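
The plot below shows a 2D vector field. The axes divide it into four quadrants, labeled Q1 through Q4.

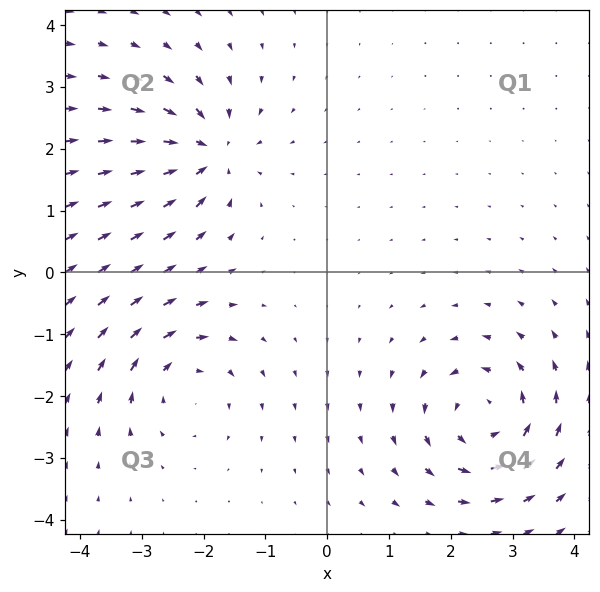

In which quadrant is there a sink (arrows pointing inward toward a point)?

Q2

The sink sits at approximately (-1.9, 1.9), which lies in quadrant Q2. The divergence there is about -5, negative as expected for a sink.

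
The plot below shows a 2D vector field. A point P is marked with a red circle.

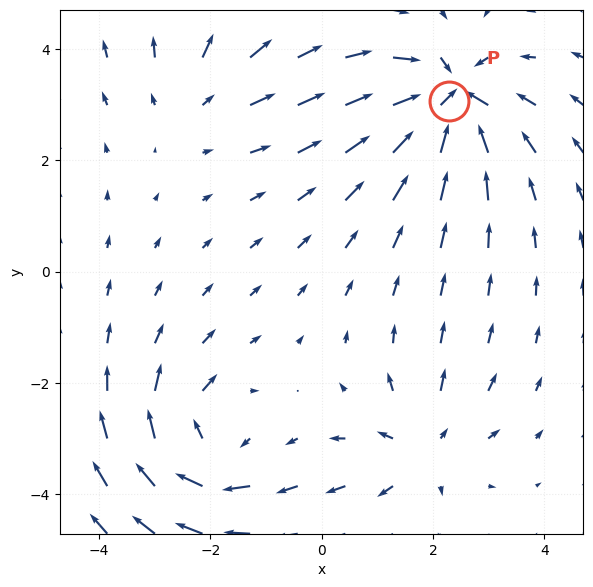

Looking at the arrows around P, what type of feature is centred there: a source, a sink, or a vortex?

sink

At P (2.3, 3.1) the arrows converge inward. Divergence about -7, curl ≈0 — negative divergence with near-zero curl is a sink.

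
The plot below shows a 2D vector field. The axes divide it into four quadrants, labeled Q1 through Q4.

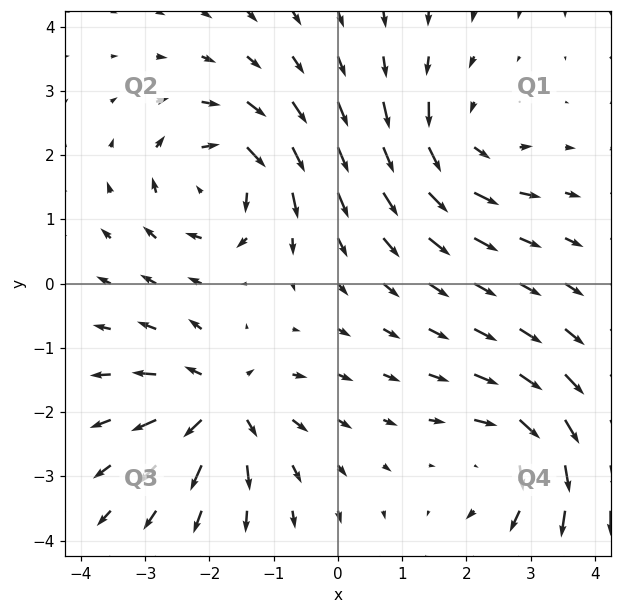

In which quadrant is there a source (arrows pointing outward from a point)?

The source sits at approximately (-1.8, -1.9), which lies in quadrant Q3. The divergence there is about +6, positive as expected for a source.

Q3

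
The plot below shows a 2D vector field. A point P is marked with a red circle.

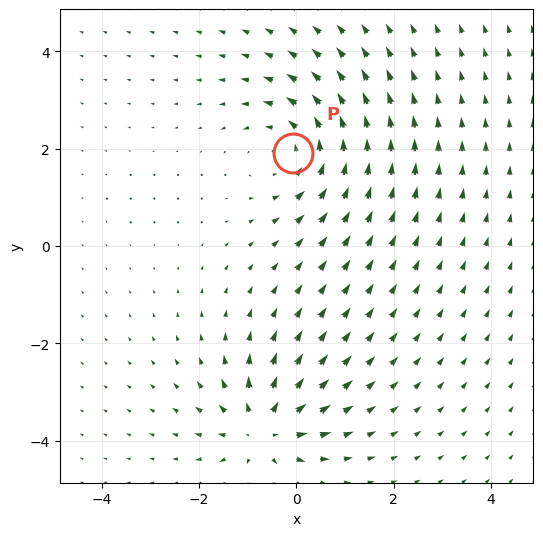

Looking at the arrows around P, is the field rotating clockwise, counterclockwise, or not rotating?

counterclockwise

Near P at (-0.1, 1.9) the arrows circulate counterclockwise. The curl (z-component) there is about +4; positive curl means counterclockwise rotation.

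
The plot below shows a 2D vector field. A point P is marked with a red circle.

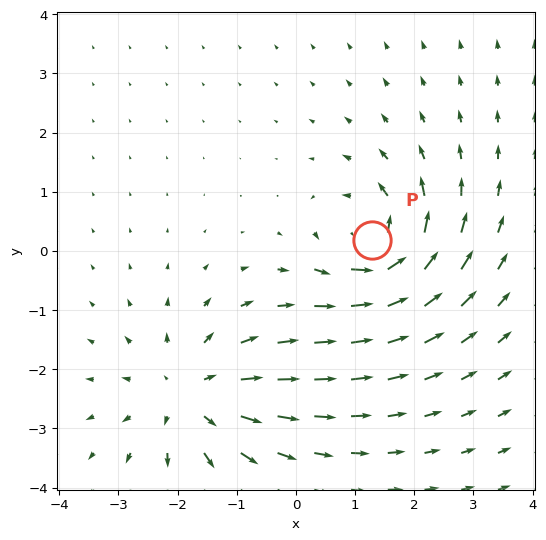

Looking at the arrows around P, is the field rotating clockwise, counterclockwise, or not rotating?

counterclockwise

Near P at (1.3, 0.2) the arrows circulate counterclockwise. The curl (z-component) there is about +5; positive curl means counterclockwise rotation.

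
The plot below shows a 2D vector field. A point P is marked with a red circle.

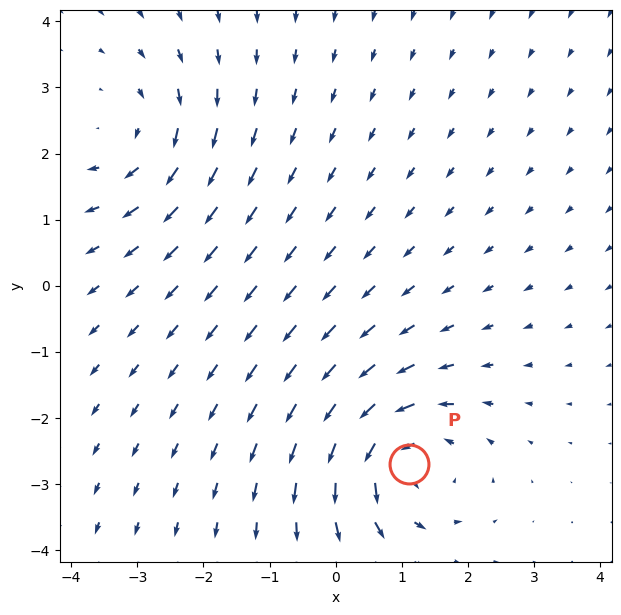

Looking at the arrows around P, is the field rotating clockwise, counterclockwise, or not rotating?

Near P at (1.1, -2.7) the arrows circulate counterclockwise. The curl (z-component) there is about +5; positive curl means counterclockwise rotation.

counterclockwise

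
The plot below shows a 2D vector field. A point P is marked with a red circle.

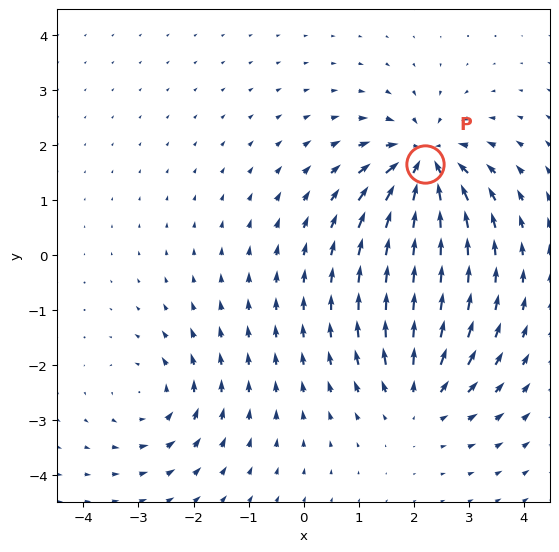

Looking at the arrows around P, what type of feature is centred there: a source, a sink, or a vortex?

At P (2.2, 1.7) the arrows converge inward. Divergence about -7, curl ≈0 — negative divergence with near-zero curl is a sink.

sink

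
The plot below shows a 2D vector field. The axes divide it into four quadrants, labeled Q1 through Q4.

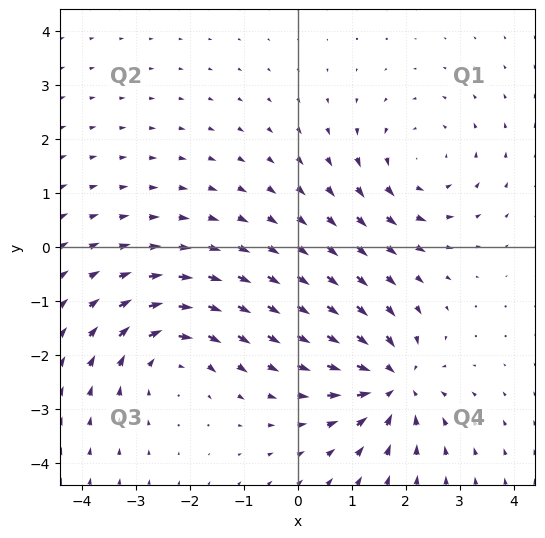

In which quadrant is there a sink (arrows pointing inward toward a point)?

Q4

The sink sits at approximately (1.8, -2.5), which lies in quadrant Q4. The divergence there is about -5, negative as expected for a sink.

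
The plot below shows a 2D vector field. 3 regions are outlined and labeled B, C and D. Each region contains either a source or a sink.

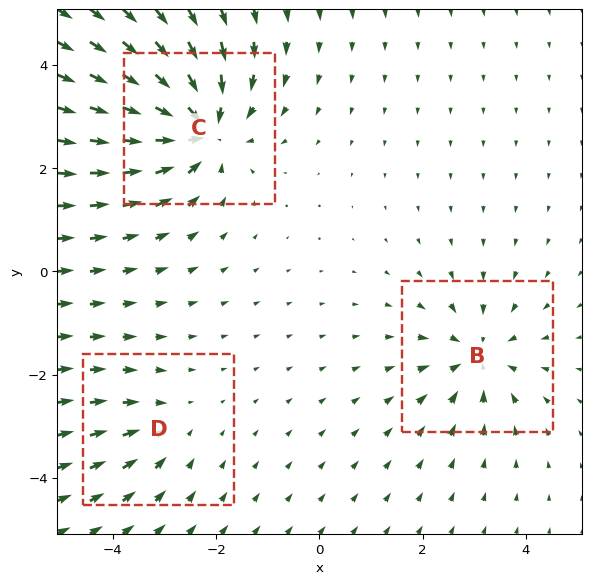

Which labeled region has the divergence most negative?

C

Divergence at each region's feature centre — B: about -4, C: about -6, D: about -2. Region C is most negative.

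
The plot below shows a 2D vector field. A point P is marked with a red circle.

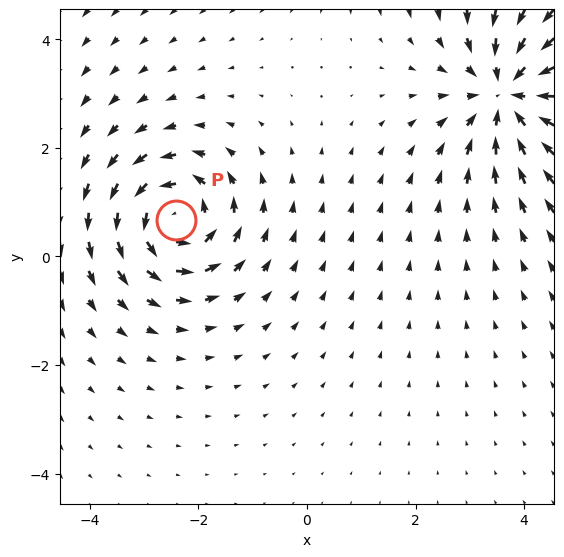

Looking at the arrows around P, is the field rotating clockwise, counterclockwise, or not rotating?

Near P at (-2.4, 0.7) the arrows circulate counterclockwise. The curl (z-component) there is about +3; positive curl means counterclockwise rotation.

counterclockwise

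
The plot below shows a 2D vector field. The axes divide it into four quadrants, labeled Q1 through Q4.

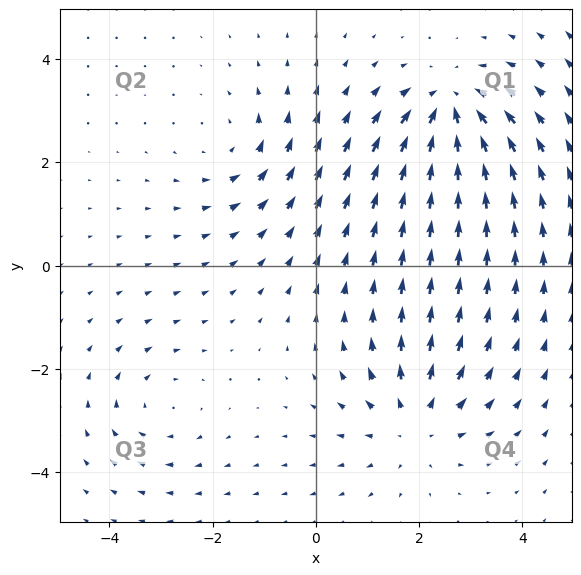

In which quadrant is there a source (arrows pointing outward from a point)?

Q4

The source sits at approximately (1.9, -3.0), which lies in quadrant Q4. The divergence there is about +4, positive as expected for a source.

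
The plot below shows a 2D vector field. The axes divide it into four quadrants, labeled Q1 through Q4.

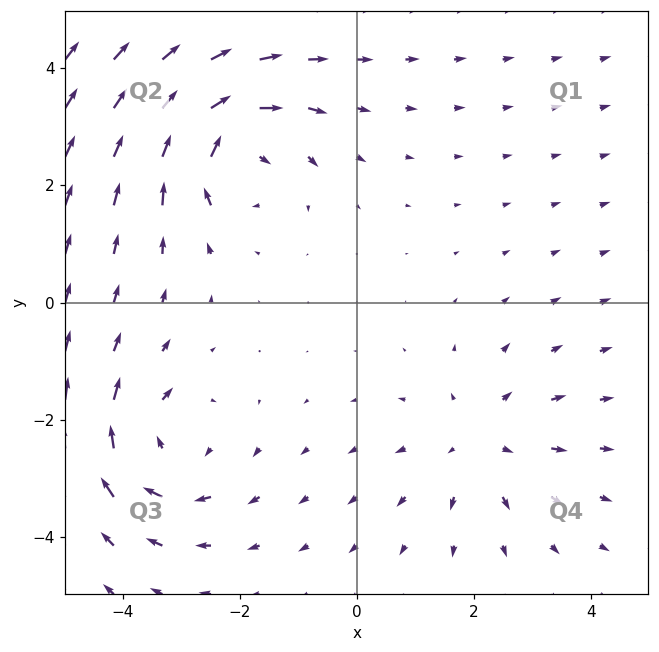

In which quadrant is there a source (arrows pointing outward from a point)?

Q4

The source sits at approximately (2.1, -2.4), which lies in quadrant Q4. The divergence there is about +2, positive as expected for a source.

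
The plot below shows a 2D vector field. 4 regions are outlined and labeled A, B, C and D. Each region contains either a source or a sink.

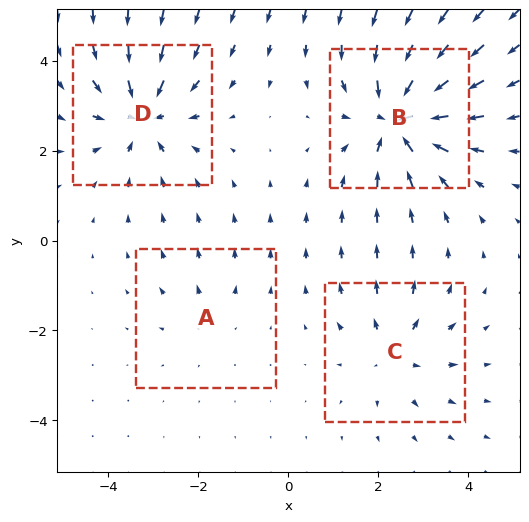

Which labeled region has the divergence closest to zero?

Divergence at each region's feature centre — A: about +2, B: about -7, C: about +4, D: about -5. Region A is closest to zero.

A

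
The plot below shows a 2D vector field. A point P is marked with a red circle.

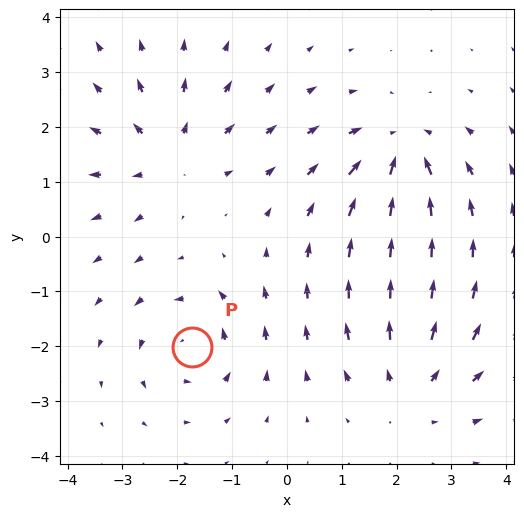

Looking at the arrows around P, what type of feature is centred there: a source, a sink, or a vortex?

At P (-1.7, -2.0) the arrows circulate counterclockwise. Divergence ≈0, curl about +4 — near-zero divergence with nonzero curl is a vortex.

vortex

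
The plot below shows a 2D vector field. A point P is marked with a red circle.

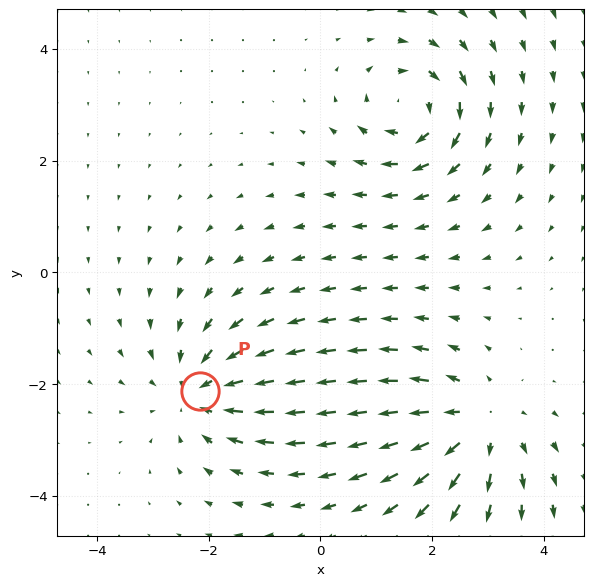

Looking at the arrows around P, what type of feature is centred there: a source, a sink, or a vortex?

At P (-2.1, -2.1) the arrows converge inward. Divergence about -3, curl ≈0 — negative divergence with near-zero curl is a sink.

sink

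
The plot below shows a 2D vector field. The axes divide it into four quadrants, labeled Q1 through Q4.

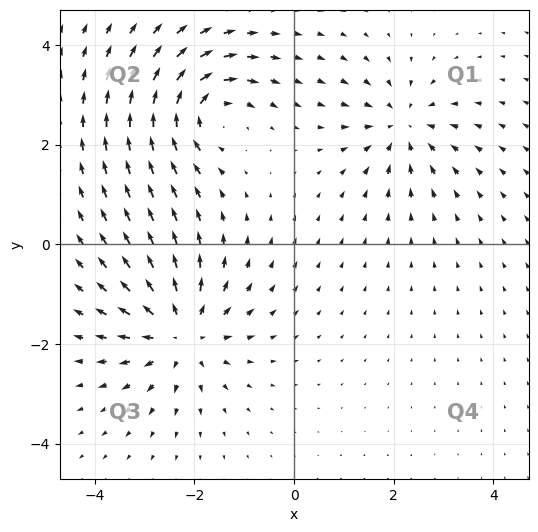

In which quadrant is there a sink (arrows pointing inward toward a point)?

Q1

The sink sits at approximately (2.2, 2.4), which lies in quadrant Q1. The divergence there is about -3, negative as expected for a sink.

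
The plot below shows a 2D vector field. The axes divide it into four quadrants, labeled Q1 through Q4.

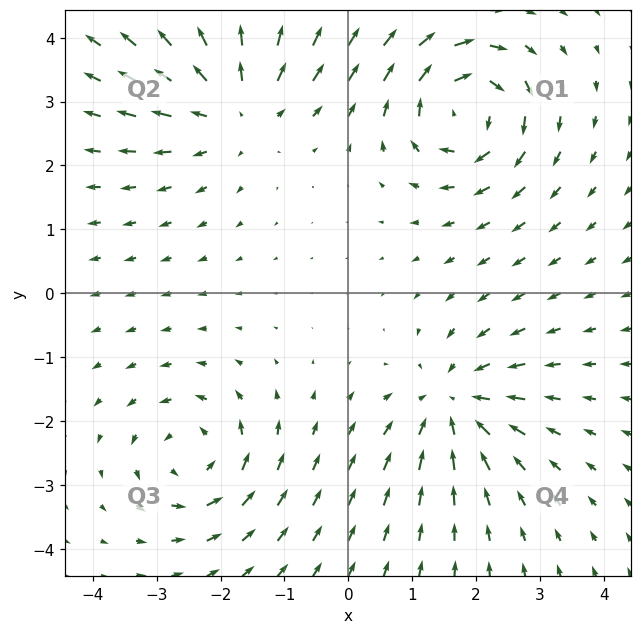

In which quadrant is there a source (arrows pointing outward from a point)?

The source sits at approximately (-1.7, 2.9), which lies in quadrant Q2. The divergence there is about +4, positive as expected for a source.

Q2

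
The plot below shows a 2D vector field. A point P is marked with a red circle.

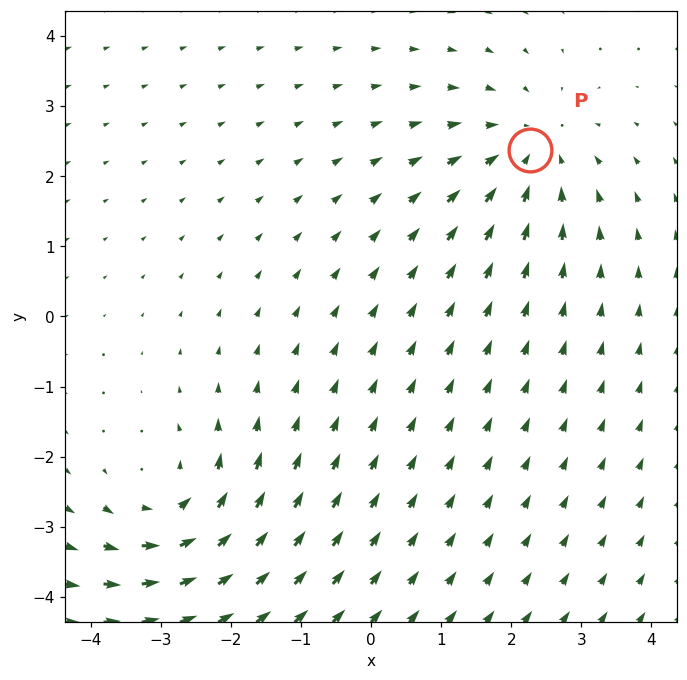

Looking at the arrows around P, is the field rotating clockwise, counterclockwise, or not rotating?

not rotating

Near P at (2.3, 2.4) the arrows show no circulation. The curl there is ≈0.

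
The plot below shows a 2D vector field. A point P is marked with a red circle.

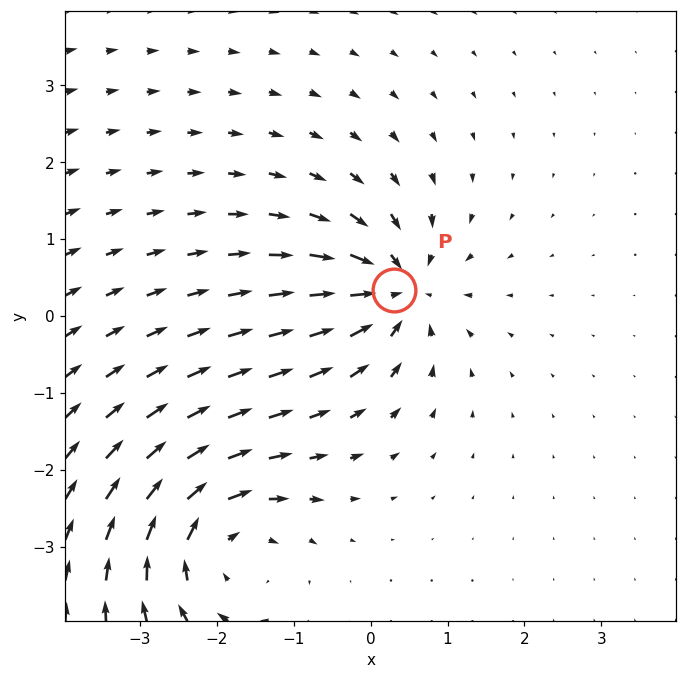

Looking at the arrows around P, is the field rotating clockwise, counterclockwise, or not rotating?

not rotating

Near P at (0.3, 0.3) the arrows show no circulation. The curl there is ≈0.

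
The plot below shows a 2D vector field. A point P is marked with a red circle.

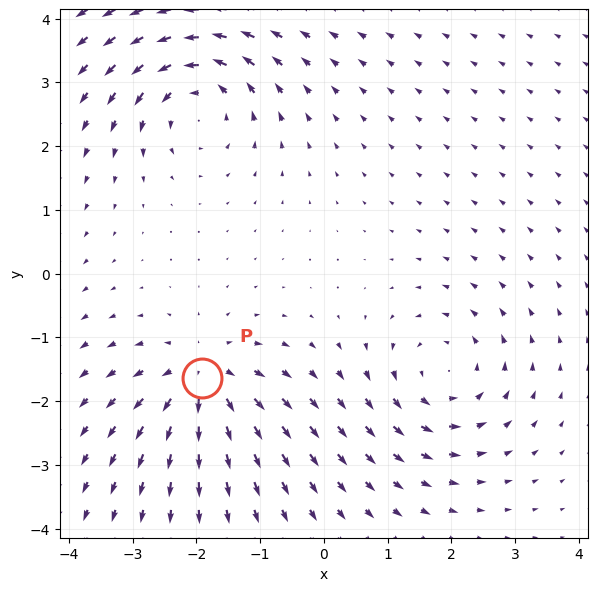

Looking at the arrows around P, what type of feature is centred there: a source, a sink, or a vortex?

source

At P (-1.9, -1.6) the arrows spread outward. Divergence about +5, curl ≈0 — positive divergence with near-zero curl is a source.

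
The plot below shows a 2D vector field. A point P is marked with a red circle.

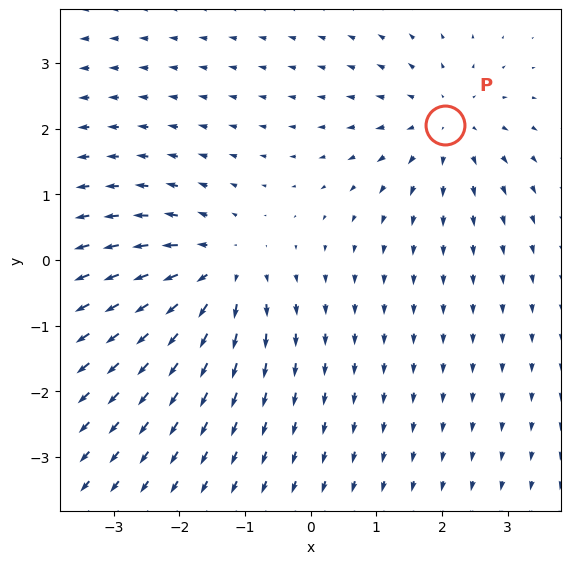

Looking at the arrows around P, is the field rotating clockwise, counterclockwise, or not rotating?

not rotating

Near P at (2.0, 2.1) the arrows show no circulation. The curl there is ≈0.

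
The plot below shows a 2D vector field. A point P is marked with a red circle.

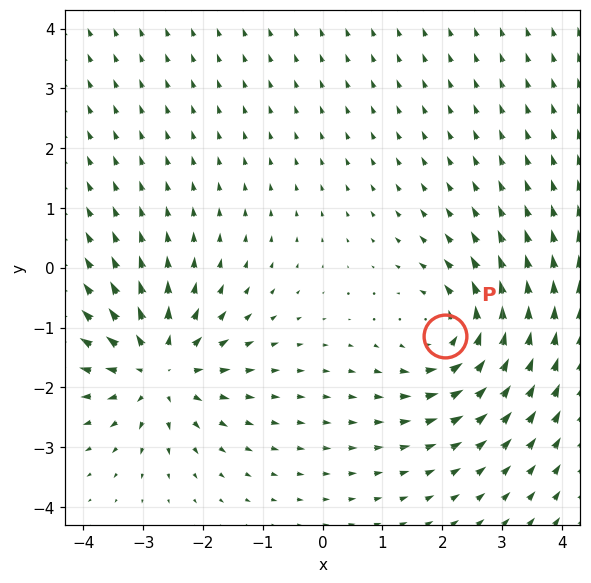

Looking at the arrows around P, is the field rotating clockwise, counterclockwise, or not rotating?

Near P at (2.0, -1.1) the arrows circulate counterclockwise. The curl (z-component) there is about +3; positive curl means counterclockwise rotation.

counterclockwise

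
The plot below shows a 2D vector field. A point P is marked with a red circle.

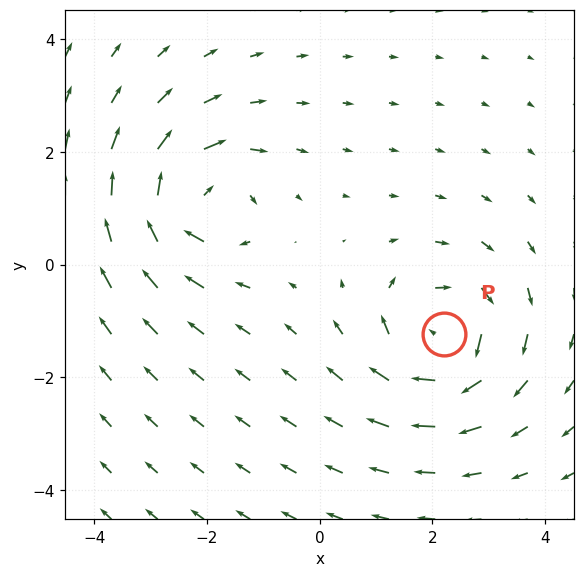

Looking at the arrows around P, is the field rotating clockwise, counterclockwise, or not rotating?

Near P at (2.2, -1.2) the arrows circulate clockwise. The curl (z-component) there is about -5; negative curl means clockwise rotation.

clockwise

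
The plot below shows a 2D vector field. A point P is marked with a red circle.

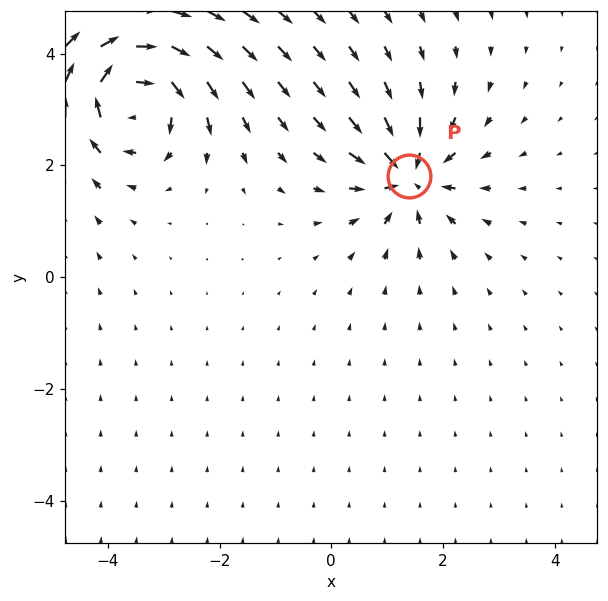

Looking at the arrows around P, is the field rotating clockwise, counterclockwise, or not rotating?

Near P at (1.4, 1.8) the arrows show no circulation. The curl there is ≈0.

not rotating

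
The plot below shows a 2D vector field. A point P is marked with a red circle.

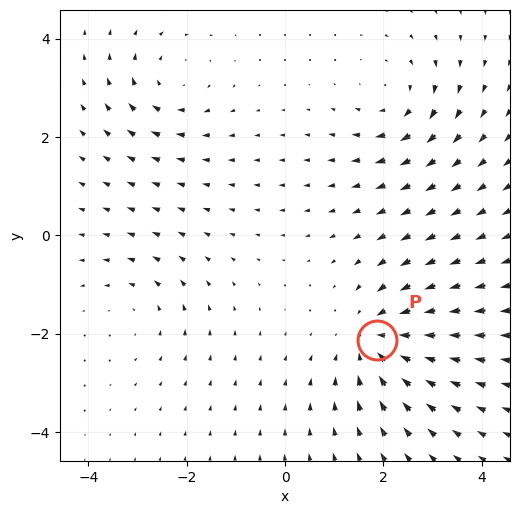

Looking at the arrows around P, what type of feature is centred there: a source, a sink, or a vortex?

sink

At P (1.9, -2.1) the arrows converge inward. Divergence about -4, curl ≈0 — negative divergence with near-zero curl is a sink.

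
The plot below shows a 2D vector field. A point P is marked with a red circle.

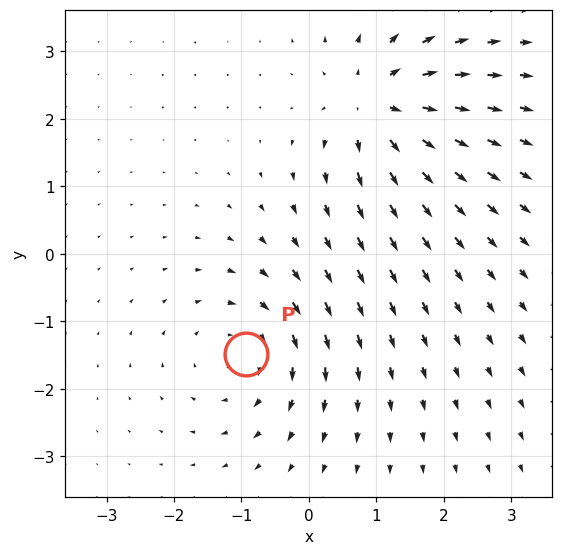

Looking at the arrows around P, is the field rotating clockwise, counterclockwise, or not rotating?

Near P at (-0.9, -1.5) the arrows circulate clockwise. The curl (z-component) there is about -4; negative curl means clockwise rotation.

clockwise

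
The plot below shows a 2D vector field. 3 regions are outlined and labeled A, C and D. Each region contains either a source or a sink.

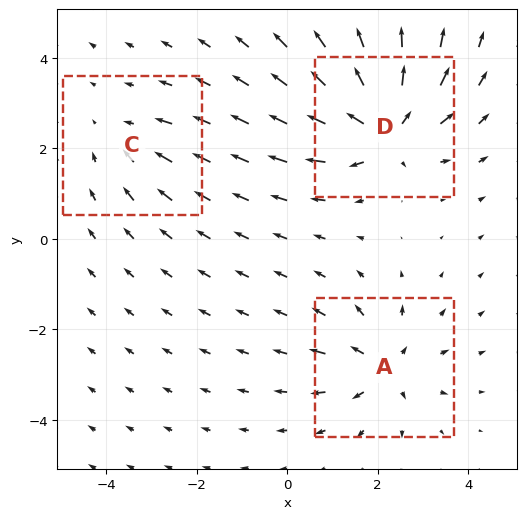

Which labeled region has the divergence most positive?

Divergence at each region's feature centre — A: about +4, C: about -2, D: about +6. Region D is most positive.

D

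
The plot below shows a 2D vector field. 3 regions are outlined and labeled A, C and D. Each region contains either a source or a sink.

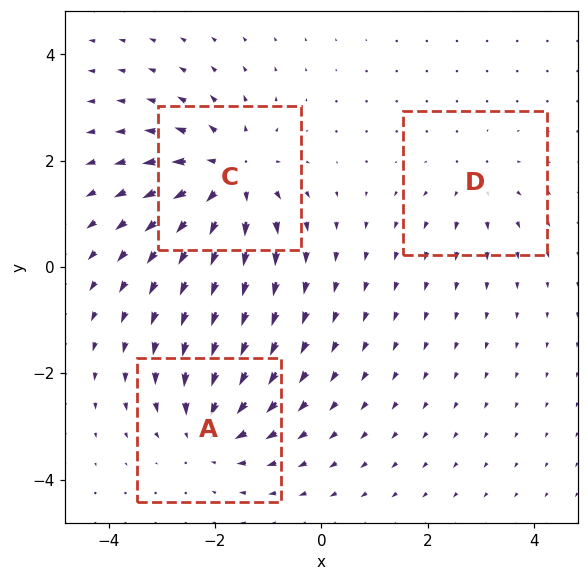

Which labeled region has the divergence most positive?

Divergence at each region's feature centre — A: about -4, C: about +5, D: about +2. Region C is most positive.

C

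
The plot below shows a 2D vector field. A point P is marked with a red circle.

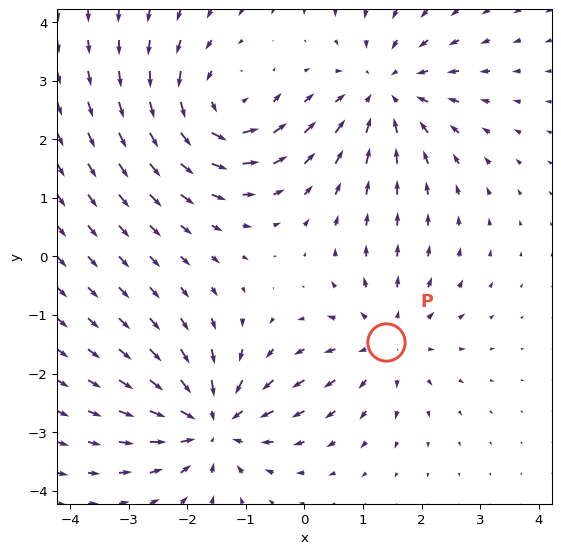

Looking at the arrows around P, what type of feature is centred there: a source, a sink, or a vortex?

At P (1.4, -1.5) the arrows spread outward. Divergence about +3, curl ≈0 — positive divergence with near-zero curl is a source.

source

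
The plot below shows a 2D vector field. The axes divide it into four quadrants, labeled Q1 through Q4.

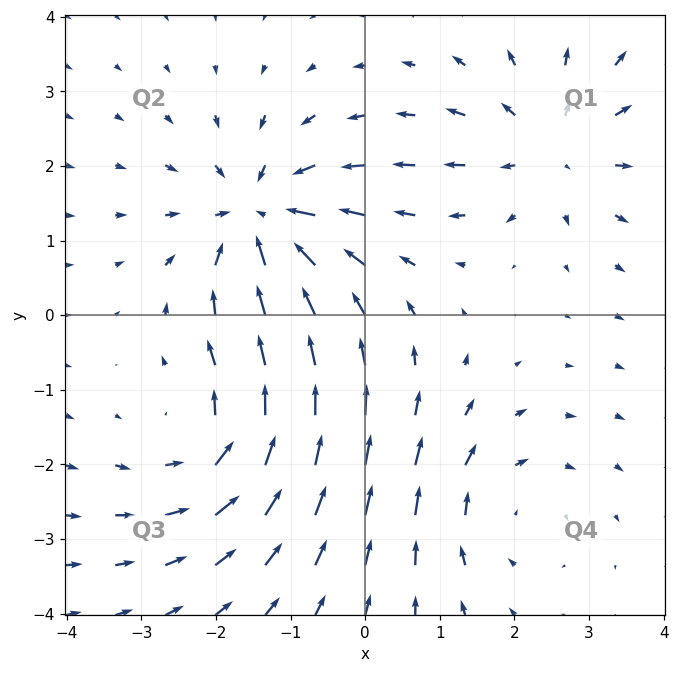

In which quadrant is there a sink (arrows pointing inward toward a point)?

Q2

The sink sits at approximately (-1.4, 1.3), which lies in quadrant Q2. The divergence there is about -5, negative as expected for a sink.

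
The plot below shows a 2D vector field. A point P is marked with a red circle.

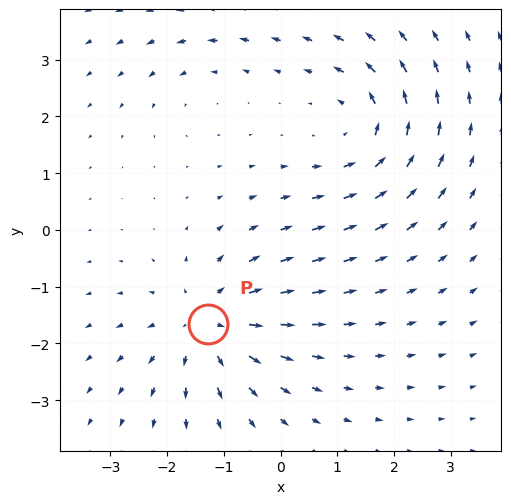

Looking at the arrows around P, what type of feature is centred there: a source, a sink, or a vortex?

source

At P (-1.3, -1.7) the arrows spread outward. Divergence about +5, curl ≈0 — positive divergence with near-zero curl is a source.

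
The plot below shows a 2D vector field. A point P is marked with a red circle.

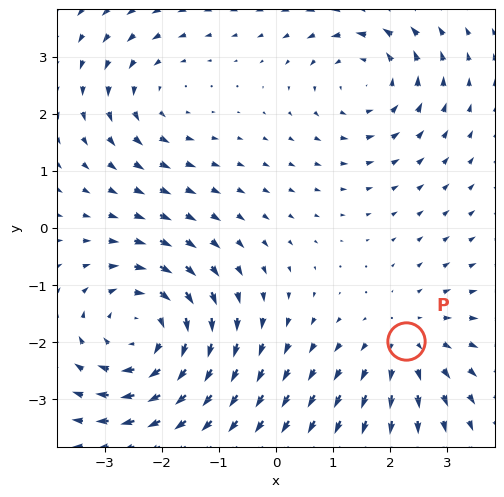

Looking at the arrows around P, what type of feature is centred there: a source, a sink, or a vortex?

At P (2.3, -2.0) the arrows spread outward. Divergence about +3, curl ≈0 — positive divergence with near-zero curl is a source.

source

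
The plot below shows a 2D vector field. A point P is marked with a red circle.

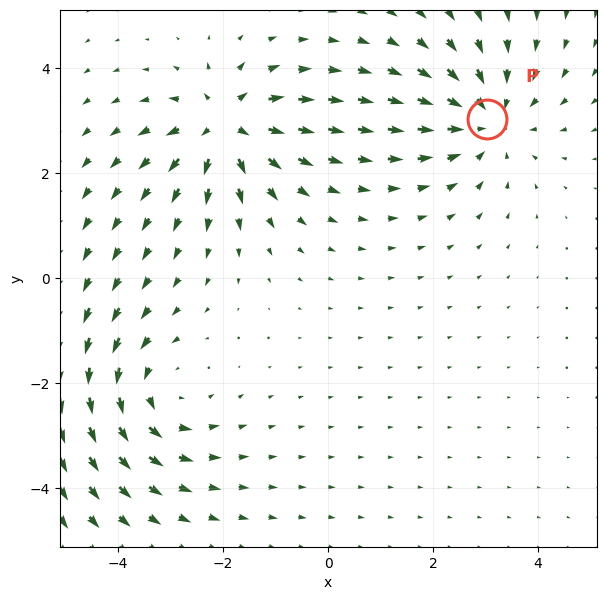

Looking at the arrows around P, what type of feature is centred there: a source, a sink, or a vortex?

sink

At P (3.0, 3.0) the arrows converge inward. Divergence about -4, curl ≈0 — negative divergence with near-zero curl is a sink.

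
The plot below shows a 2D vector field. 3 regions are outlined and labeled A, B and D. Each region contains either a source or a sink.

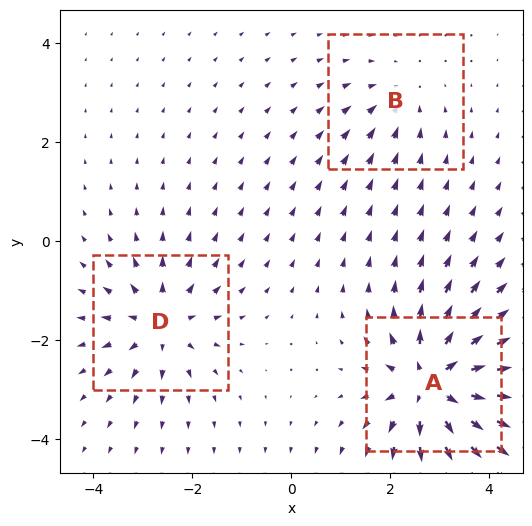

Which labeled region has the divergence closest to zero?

Divergence at each region's feature centre — A: about +6, B: about -2, D: about +4. Region B is closest to zero.

B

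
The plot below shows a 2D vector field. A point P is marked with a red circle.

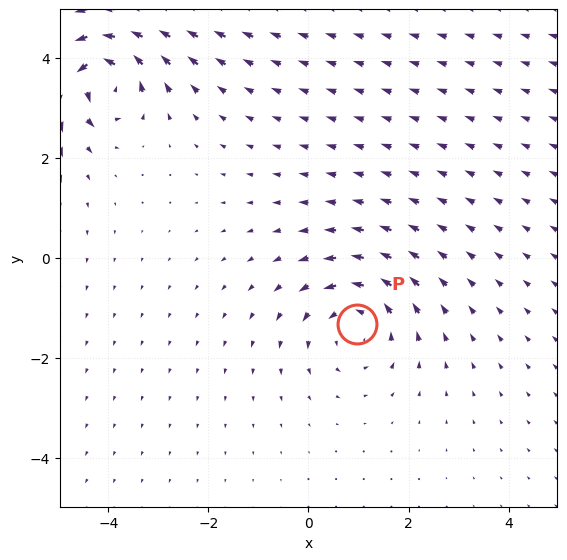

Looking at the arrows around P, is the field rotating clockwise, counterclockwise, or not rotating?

Near P at (1.0, -1.3) the arrows circulate counterclockwise. The curl (z-component) there is about +3; positive curl means counterclockwise rotation.

counterclockwise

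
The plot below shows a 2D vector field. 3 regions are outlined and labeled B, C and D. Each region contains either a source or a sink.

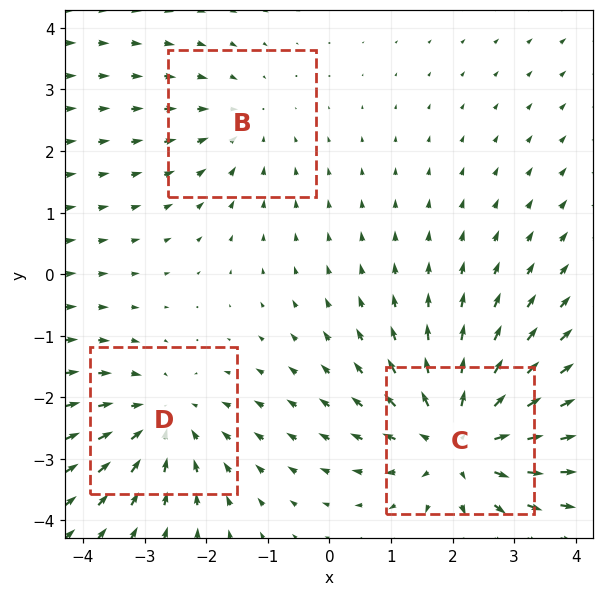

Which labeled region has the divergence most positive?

Divergence at each region's feature centre — B: about -2, C: about +4, D: about -3. Region C is most positive.

C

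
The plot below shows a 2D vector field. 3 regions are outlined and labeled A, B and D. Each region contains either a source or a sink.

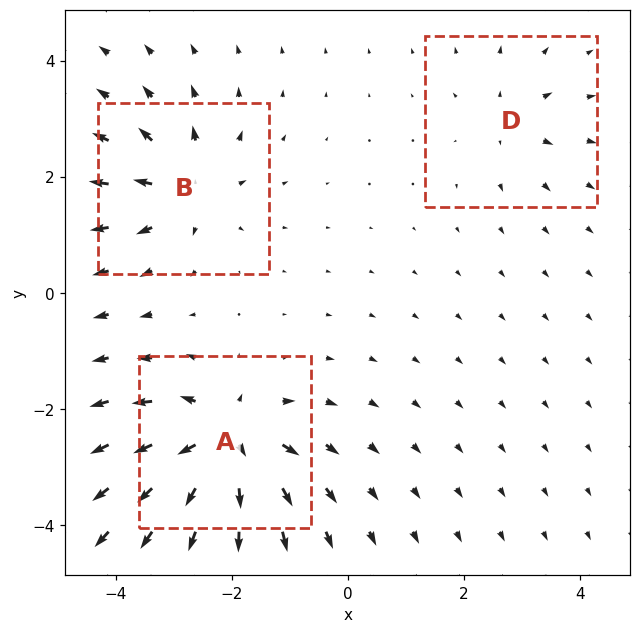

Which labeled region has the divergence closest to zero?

D

Divergence at each region's feature centre — A: about +6, B: about +4, D: about +3. Region D is closest to zero.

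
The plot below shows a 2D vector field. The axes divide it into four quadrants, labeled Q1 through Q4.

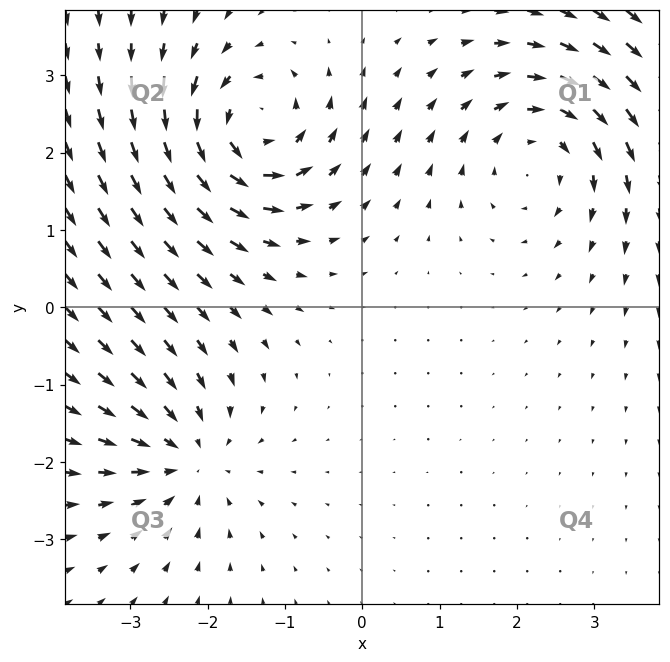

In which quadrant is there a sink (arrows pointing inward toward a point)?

Q3

The sink sits at approximately (-2.3, -1.9), which lies in quadrant Q3. The divergence there is about -3, negative as expected for a sink.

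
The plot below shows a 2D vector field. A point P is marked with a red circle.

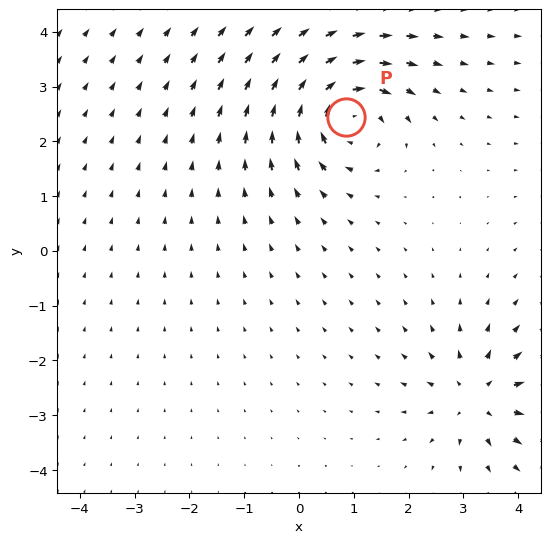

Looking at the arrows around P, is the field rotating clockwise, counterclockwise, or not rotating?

Near P at (0.9, 2.4) the arrows circulate clockwise. The curl (z-component) there is about -6; negative curl means clockwise rotation.

clockwise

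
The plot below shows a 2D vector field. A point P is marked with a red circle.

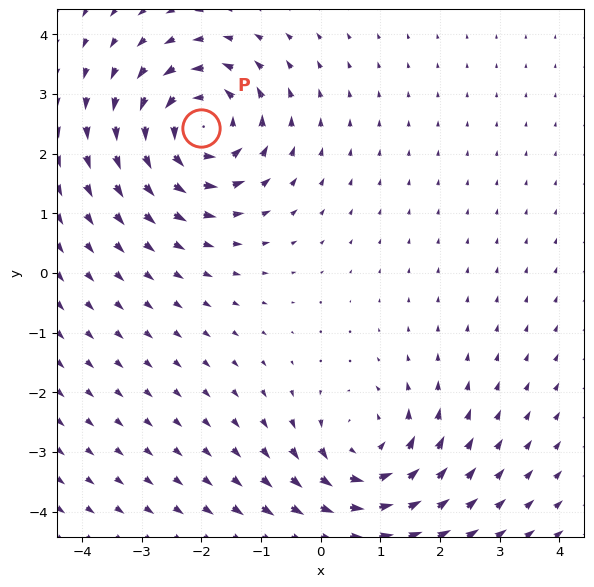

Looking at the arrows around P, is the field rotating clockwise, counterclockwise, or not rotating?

counterclockwise

Near P at (-2.0, 2.4) the arrows circulate counterclockwise. The curl (z-component) there is about +4; positive curl means counterclockwise rotation.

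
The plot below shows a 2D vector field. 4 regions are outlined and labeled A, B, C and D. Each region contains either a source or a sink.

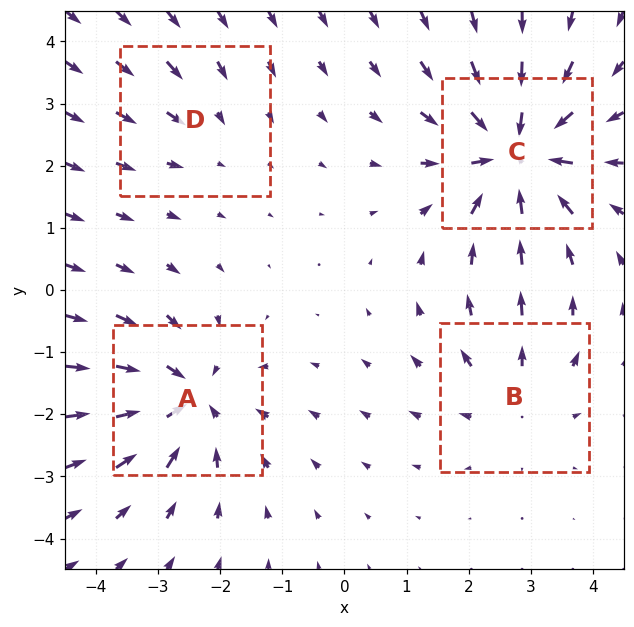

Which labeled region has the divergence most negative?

Divergence at each region's feature centre — A: about -6, B: about +4, C: about -7, D: about -2. Region C is most negative.

C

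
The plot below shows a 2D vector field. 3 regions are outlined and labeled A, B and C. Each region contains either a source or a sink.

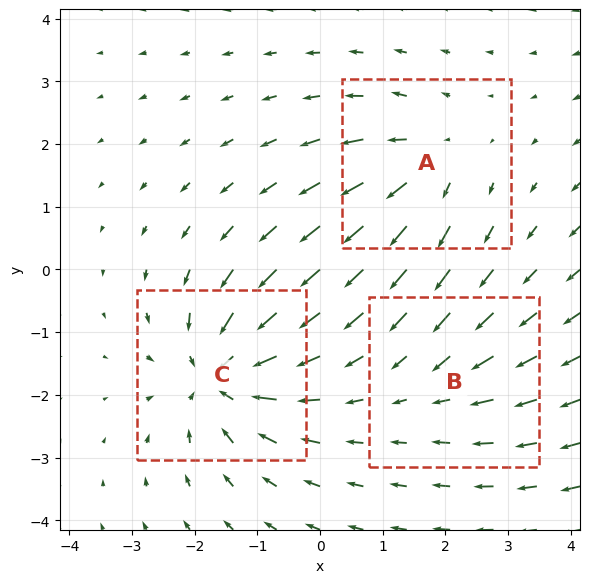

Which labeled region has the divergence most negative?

Divergence at each region's feature centre — A: about +3, B: about -2, C: about -5. Region C is most negative.

C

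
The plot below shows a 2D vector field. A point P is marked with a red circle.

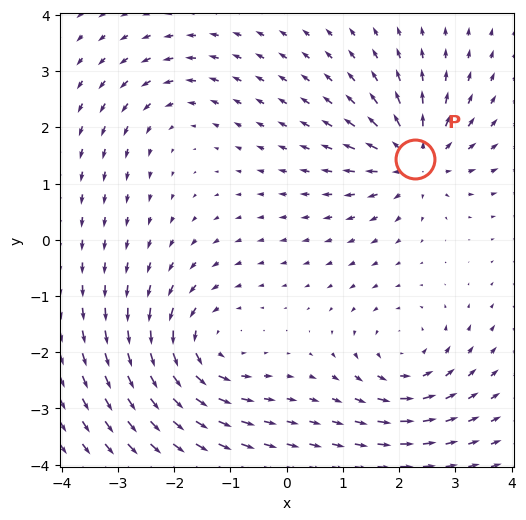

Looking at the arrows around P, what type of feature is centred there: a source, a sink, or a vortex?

At P (2.3, 1.4) the arrows spread outward. Divergence about +6, curl ≈0 — positive divergence with near-zero curl is a source.

source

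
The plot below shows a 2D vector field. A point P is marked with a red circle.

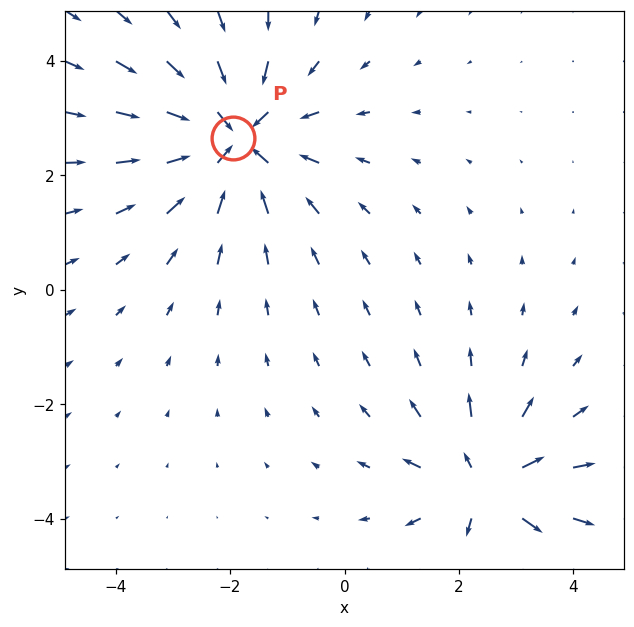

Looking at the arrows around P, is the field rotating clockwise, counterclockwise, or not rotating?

Near P at (-1.9, 2.7) the arrows show no circulation. The curl there is ≈0.

not rotating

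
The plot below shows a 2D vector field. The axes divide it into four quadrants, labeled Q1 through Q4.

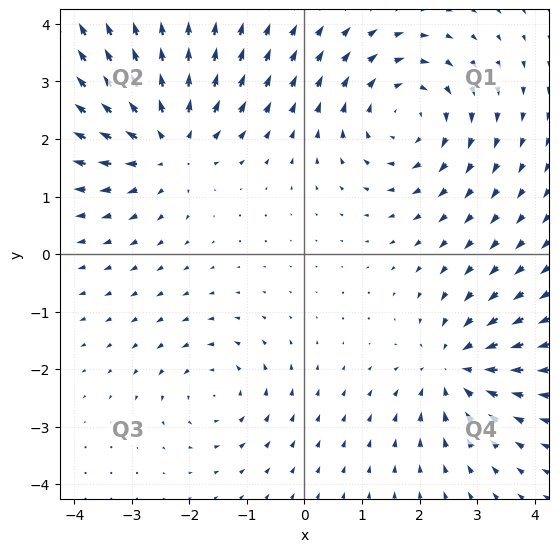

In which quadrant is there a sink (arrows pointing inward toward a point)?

The sink sits at approximately (2.6, -2.0), which lies in quadrant Q4. The divergence there is about -4, negative as expected for a sink.

Q4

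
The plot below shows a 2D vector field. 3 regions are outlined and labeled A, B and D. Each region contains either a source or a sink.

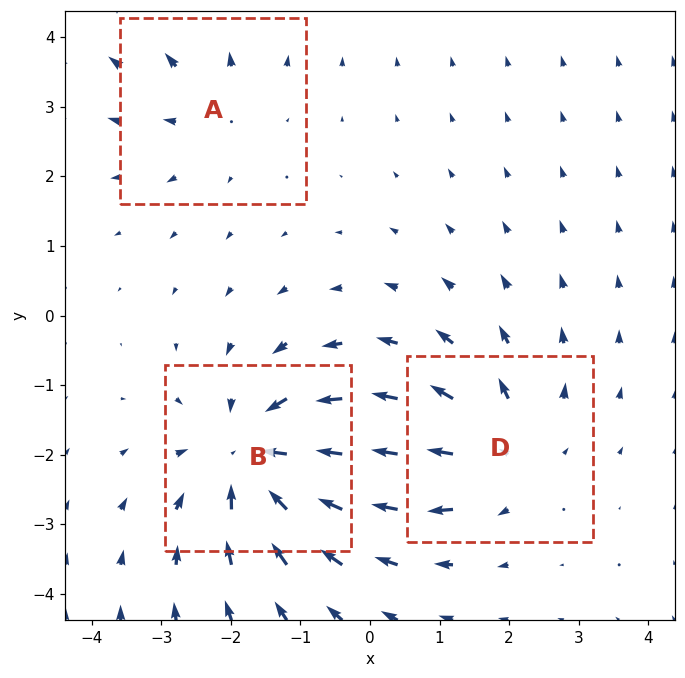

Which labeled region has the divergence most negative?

B

Divergence at each region's feature centre — A: about +2, B: about -5, D: about +3. Region B is most negative.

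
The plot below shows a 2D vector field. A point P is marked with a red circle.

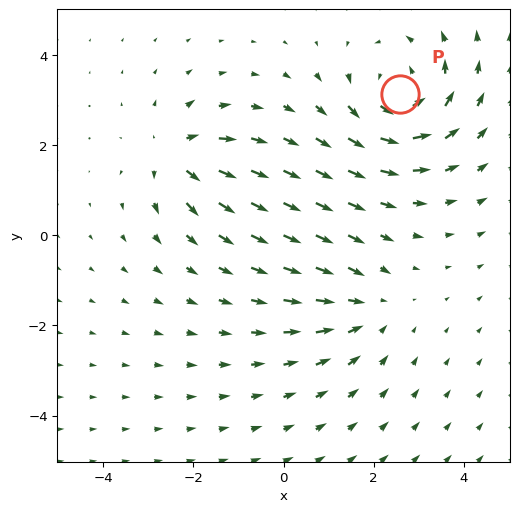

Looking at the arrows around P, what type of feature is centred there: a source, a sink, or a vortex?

At P (2.6, 3.1) the arrows circulate counterclockwise. Divergence ≈0, curl about +4 — near-zero divergence with nonzero curl is a vortex.

vortex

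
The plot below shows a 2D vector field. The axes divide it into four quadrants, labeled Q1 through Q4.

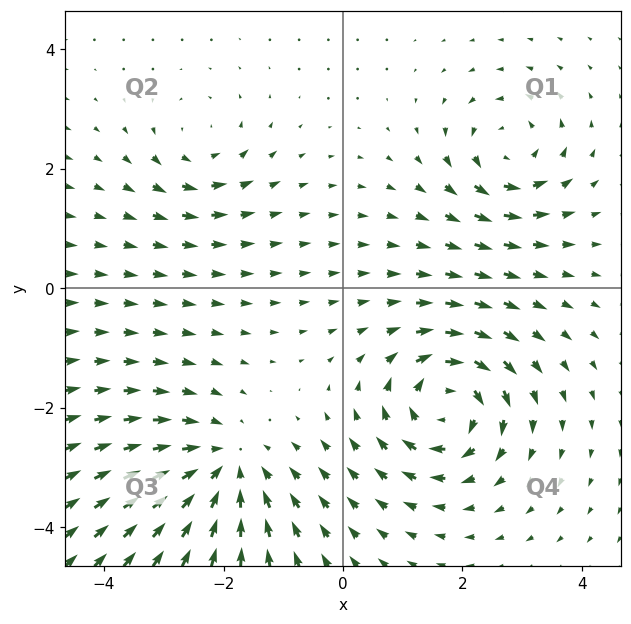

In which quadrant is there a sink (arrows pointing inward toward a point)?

The sink sits at approximately (-2.0, -3.0), which lies in quadrant Q3. The divergence there is about -4, negative as expected for a sink.

Q3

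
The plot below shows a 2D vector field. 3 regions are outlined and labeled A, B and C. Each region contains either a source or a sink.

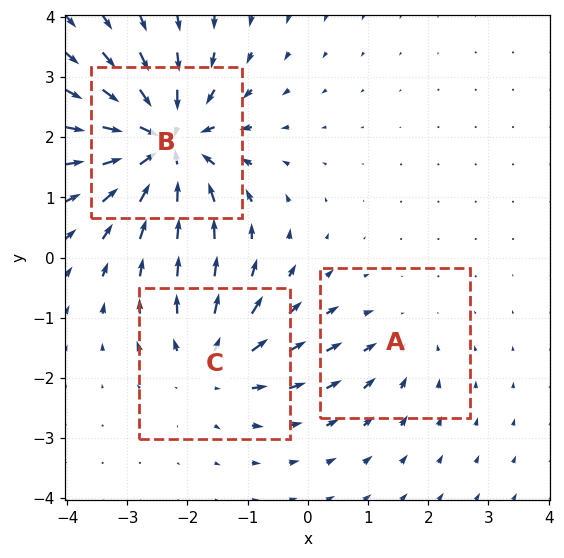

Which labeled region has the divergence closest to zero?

A

Divergence at each region's feature centre — A: about -2, B: about -6, C: about +3. Region A is closest to zero.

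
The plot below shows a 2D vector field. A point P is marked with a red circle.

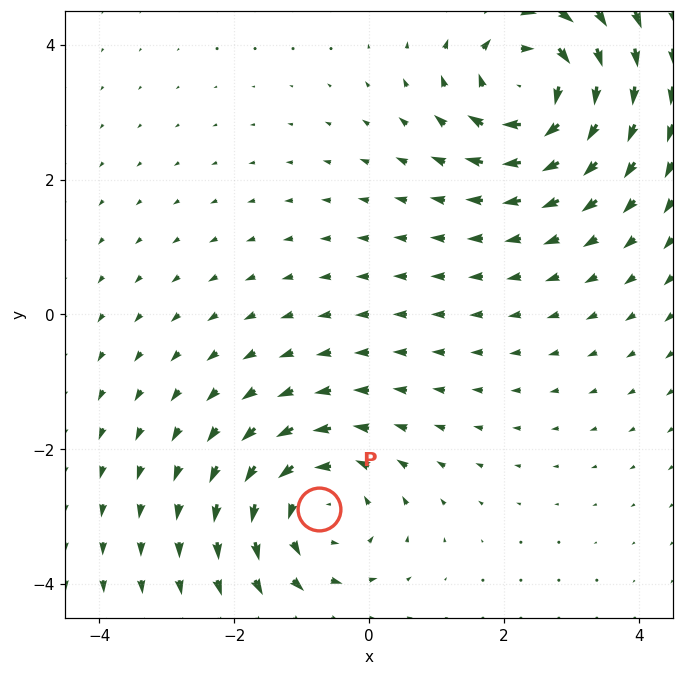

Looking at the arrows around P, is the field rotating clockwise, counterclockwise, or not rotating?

counterclockwise

Near P at (-0.7, -2.9) the arrows circulate counterclockwise. The curl (z-component) there is about +3; positive curl means counterclockwise rotation.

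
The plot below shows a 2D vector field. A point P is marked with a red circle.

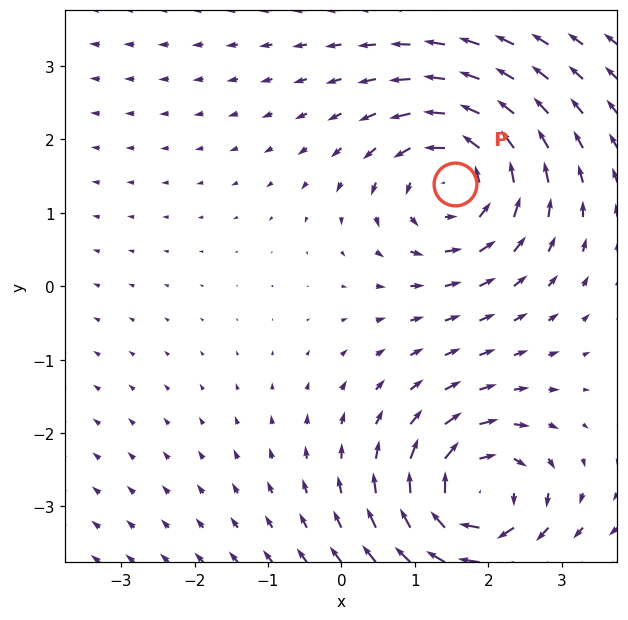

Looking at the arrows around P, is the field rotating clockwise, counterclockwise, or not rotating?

Near P at (1.5, 1.4) the arrows circulate counterclockwise. The curl (z-component) there is about +3; positive curl means counterclockwise rotation.

counterclockwise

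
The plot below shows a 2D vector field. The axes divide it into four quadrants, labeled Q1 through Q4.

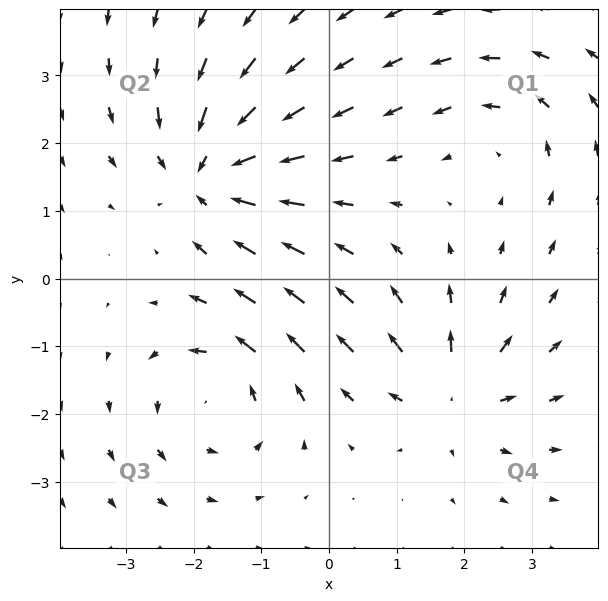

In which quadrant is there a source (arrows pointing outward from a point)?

The source sits at approximately (1.8, -1.7), which lies in quadrant Q4. The divergence there is about +4, positive as expected for a source.

Q4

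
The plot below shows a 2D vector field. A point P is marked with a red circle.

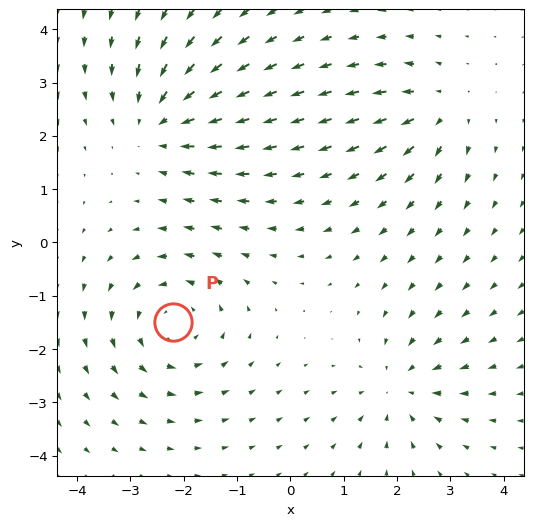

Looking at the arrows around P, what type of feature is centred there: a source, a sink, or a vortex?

At P (-2.2, -1.5) the arrows circulate counterclockwise. Divergence ≈0, curl about +4 — near-zero divergence with nonzero curl is a vortex.

vortex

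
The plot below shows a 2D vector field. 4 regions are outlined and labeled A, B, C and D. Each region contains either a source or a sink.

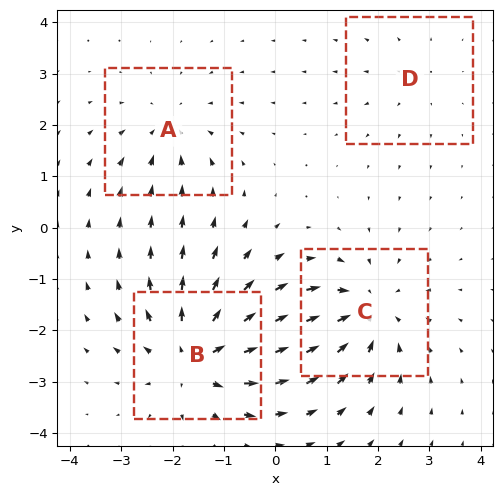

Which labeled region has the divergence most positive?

B

Divergence at each region's feature centre — A: about -3, B: about +6, C: about -5, D: about +2. Region B is most positive.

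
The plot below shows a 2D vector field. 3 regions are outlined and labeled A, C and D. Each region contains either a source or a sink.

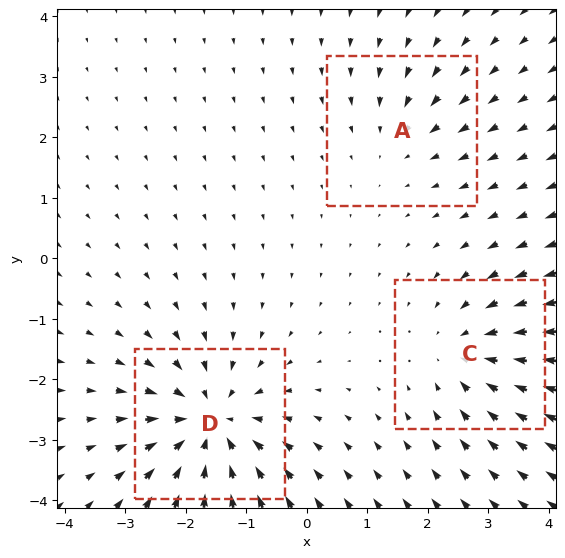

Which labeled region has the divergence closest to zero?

A

Divergence at each region's feature centre — A: about -2, C: about -3, D: about -5. Region A is closest to zero.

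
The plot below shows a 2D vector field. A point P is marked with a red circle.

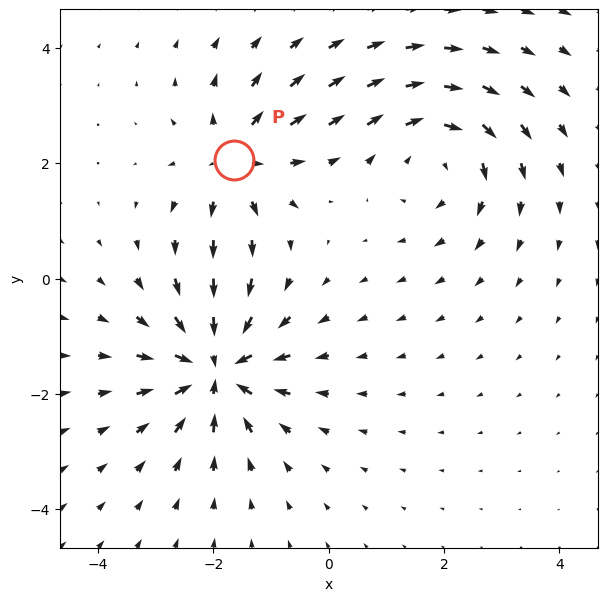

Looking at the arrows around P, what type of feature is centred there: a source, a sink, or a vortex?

source

At P (-1.6, 2.0) the arrows spread outward. Divergence about +4, curl ≈0 — positive divergence with near-zero curl is a source.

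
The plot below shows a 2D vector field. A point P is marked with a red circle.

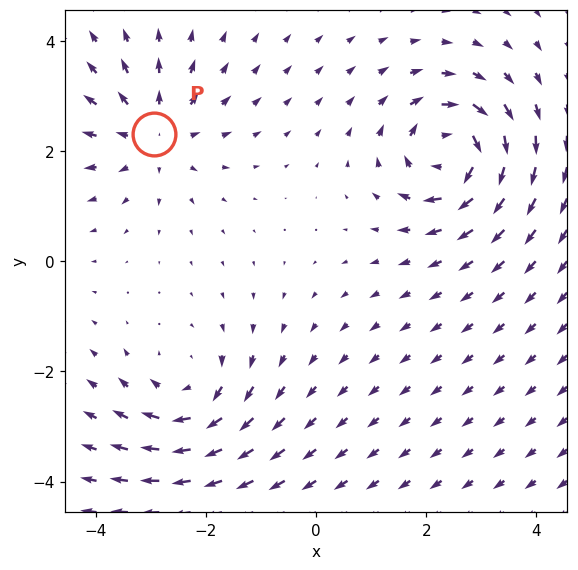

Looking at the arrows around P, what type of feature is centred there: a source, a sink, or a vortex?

At P (-2.9, 2.3) the arrows spread outward. Divergence about +4, curl ≈0 — positive divergence with near-zero curl is a source.

source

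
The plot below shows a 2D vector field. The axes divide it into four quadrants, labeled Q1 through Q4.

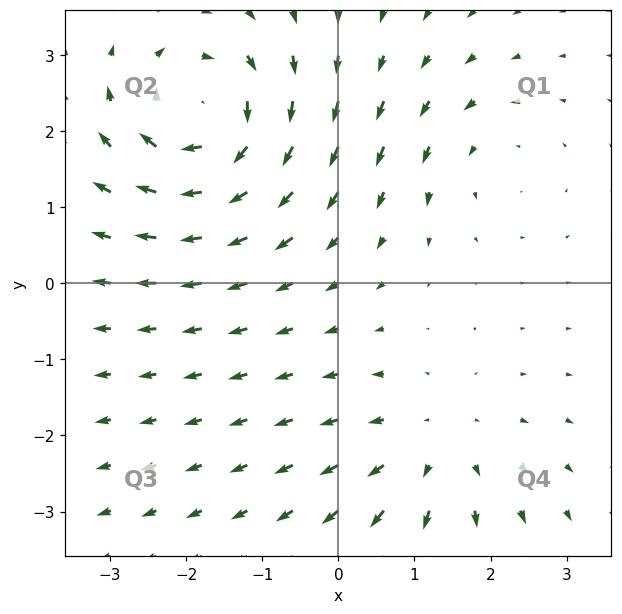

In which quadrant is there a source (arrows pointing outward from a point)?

Q4

The source sits at approximately (1.3, -2.2), which lies in quadrant Q4. The divergence there is about +3, positive as expected for a source.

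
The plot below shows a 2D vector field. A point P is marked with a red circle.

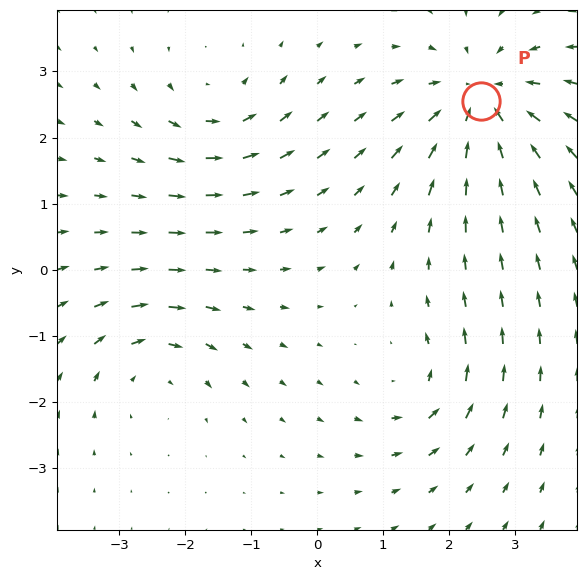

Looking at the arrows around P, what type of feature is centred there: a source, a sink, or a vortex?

At P (2.5, 2.6) the arrows converge inward. Divergence about -5, curl ≈0 — negative divergence with near-zero curl is a sink.

sink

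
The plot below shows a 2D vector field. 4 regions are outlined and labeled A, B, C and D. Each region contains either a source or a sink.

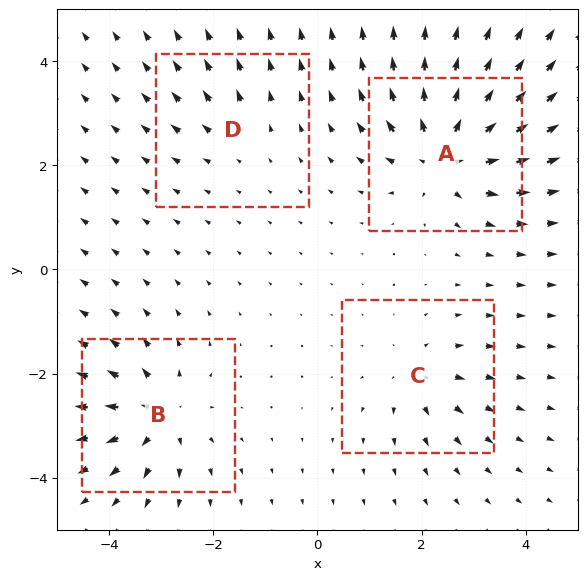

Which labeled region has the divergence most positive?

A

Divergence at each region's feature centre — A: about +8, B: about +6, C: about +4, D: about +2. Region A is most positive.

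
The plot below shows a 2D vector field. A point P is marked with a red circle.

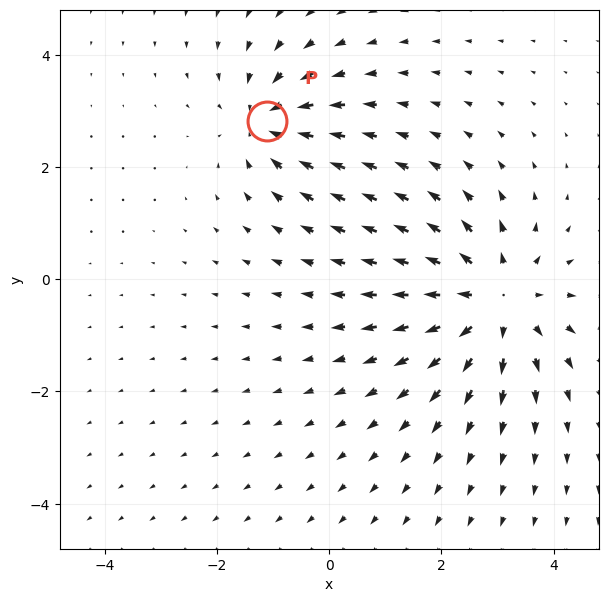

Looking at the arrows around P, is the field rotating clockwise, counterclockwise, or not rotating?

not rotating

Near P at (-1.1, 2.8) the arrows show no circulation. The curl there is ≈0.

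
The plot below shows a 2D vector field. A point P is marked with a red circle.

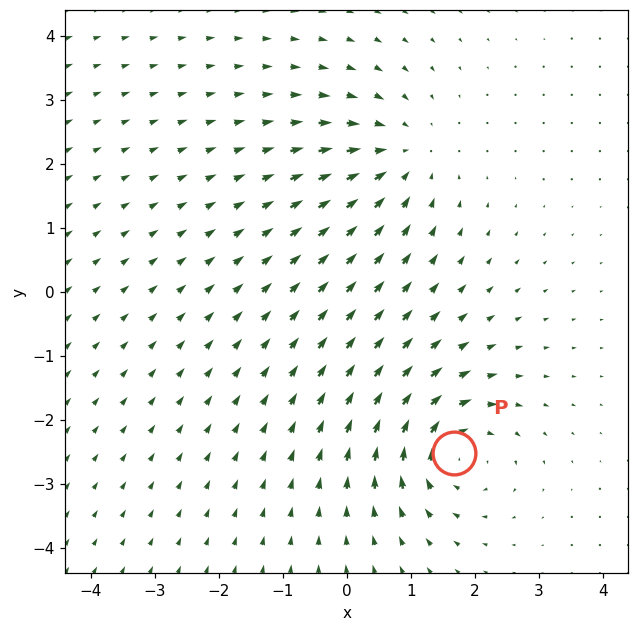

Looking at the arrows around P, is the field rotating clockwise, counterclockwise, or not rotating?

Near P at (1.7, -2.5) the arrows circulate clockwise. The curl (z-component) there is about -5; negative curl means clockwise rotation.

clockwise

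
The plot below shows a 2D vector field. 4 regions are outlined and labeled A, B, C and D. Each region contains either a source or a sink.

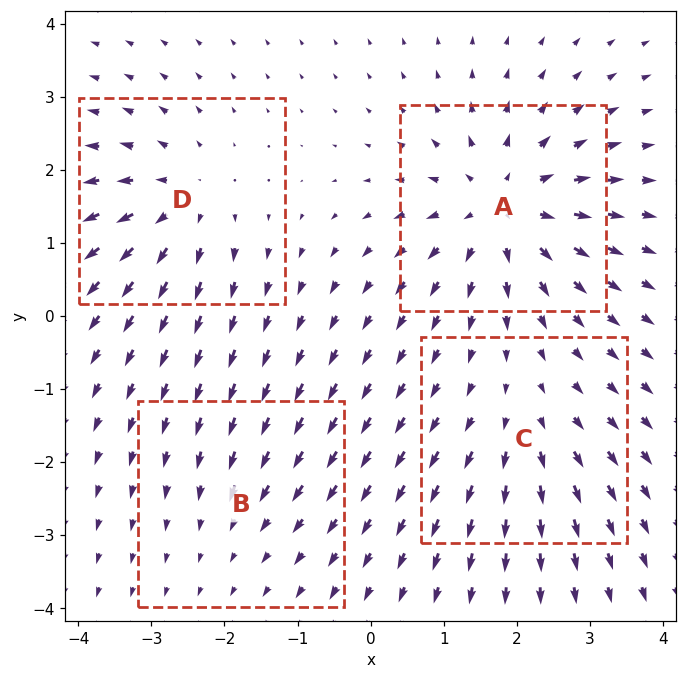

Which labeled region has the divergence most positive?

A

Divergence at each region's feature centre — A: about +7, B: about -2, C: about +3, D: about +5. Region A is most positive.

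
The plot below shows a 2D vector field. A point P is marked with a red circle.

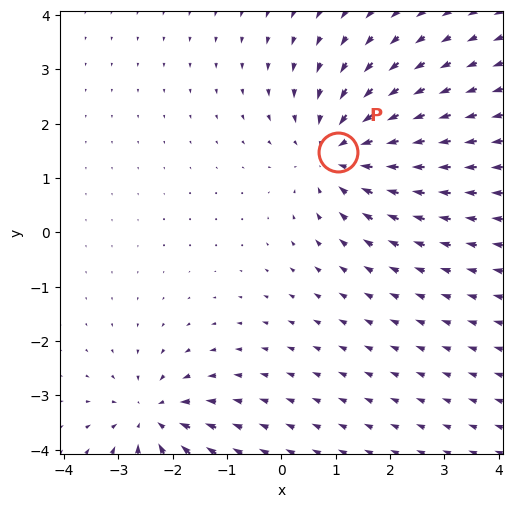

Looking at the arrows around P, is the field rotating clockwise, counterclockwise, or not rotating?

not rotating

Near P at (1.1, 1.5) the arrows show no circulation. The curl there is ≈0.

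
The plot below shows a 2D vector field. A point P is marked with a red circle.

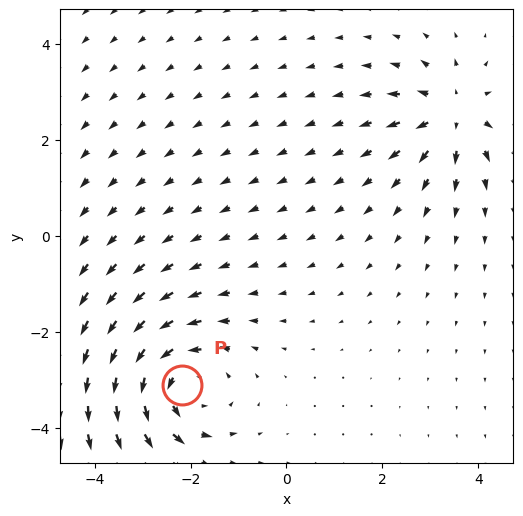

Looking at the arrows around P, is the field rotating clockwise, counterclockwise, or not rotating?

Near P at (-2.2, -3.1) the arrows circulate counterclockwise. The curl (z-component) there is about +4; positive curl means counterclockwise rotation.

counterclockwise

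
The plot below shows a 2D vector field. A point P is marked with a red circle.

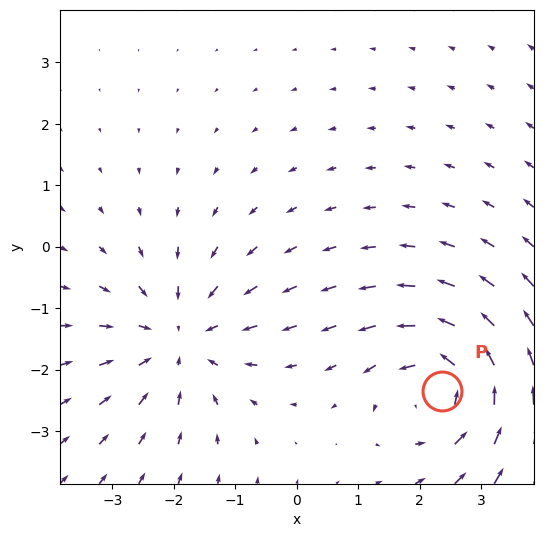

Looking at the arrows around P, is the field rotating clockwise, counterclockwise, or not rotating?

Near P at (2.4, -2.3) the arrows circulate counterclockwise. The curl (z-component) there is about +3; positive curl means counterclockwise rotation.

counterclockwise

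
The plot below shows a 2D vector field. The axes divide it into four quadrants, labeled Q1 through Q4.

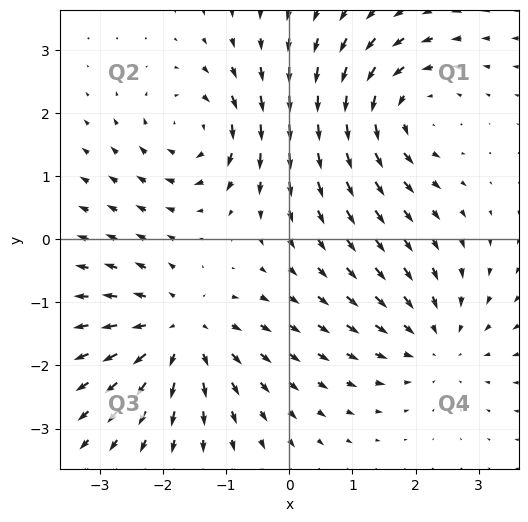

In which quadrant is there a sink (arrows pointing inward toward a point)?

Q4

The sink sits at approximately (2.3, -1.6), which lies in quadrant Q4. The divergence there is about -3, negative as expected for a sink.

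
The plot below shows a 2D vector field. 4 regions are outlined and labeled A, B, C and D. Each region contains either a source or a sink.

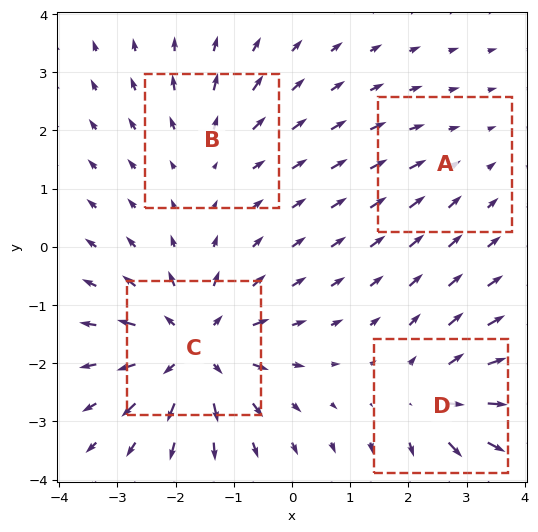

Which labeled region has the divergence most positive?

C

Divergence at each region's feature centre — A: about -2, B: about +3, C: about +7, D: about +5. Region C is most positive.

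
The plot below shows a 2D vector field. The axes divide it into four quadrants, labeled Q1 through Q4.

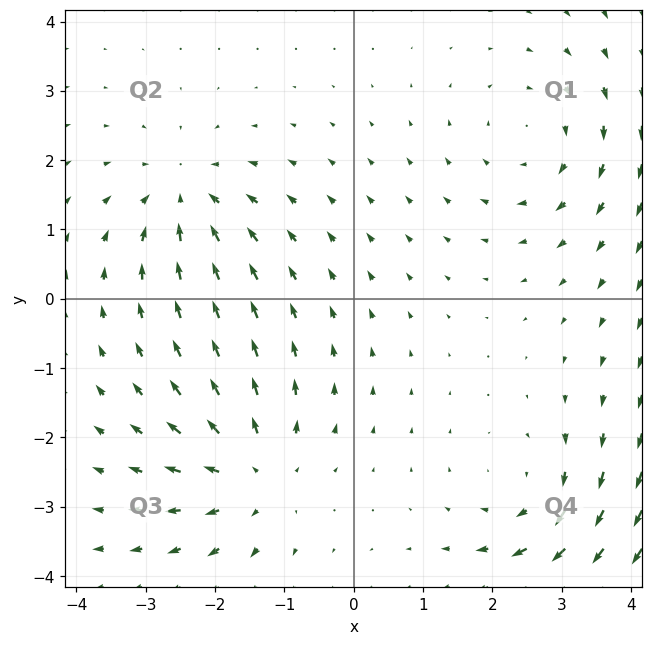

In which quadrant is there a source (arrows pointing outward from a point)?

The source sits at approximately (-1.4, -2.5), which lies in quadrant Q3. The divergence there is about +3, positive as expected for a source.

Q3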